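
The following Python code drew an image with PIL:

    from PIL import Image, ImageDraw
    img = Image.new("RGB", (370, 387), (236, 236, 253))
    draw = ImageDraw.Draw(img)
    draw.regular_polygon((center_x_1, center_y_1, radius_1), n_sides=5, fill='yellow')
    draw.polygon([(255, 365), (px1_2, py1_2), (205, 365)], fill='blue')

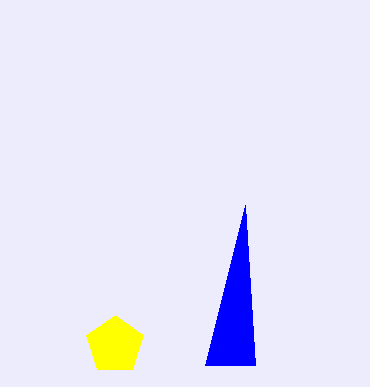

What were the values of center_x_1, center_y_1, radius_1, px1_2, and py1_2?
center_x_1 = 115; center_y_1 = 345; radius_1 = 30; px1_2 = 245; py1_2 = 205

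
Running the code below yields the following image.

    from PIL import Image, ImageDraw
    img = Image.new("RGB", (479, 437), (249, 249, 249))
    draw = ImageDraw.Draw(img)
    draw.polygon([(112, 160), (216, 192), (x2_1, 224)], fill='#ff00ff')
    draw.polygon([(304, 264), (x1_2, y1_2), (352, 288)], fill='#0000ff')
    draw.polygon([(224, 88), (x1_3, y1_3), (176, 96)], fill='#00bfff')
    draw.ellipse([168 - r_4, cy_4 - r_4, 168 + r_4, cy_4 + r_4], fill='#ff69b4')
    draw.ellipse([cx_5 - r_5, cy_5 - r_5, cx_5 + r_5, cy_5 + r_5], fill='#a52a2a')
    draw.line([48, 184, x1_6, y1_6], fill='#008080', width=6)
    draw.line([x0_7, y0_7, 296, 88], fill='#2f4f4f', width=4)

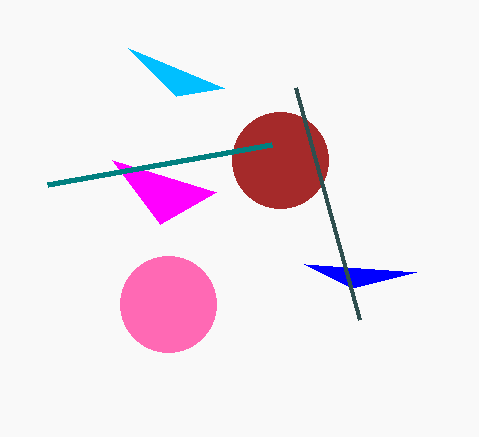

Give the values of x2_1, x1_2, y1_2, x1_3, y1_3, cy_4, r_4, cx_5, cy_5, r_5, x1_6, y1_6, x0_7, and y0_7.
x2_1 = 160, x1_2 = 416, y1_2 = 272, x1_3 = 128, y1_3 = 48, cy_4 = 304, r_4 = 48, cx_5 = 280, cy_5 = 160, r_5 = 48, x1_6 = 272, y1_6 = 144, x0_7 = 360, y0_7 = 320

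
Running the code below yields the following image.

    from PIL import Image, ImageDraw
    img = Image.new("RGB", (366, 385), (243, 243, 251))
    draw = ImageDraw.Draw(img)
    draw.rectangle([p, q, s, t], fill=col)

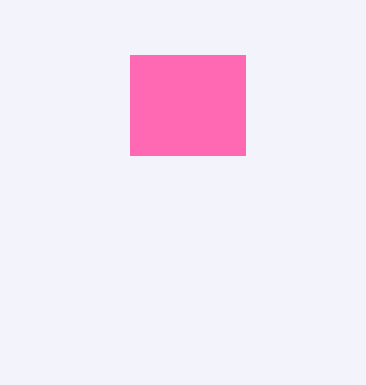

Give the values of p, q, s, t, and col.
p = 130, q = 55, s = 245, t = 155, col = 'hotpink'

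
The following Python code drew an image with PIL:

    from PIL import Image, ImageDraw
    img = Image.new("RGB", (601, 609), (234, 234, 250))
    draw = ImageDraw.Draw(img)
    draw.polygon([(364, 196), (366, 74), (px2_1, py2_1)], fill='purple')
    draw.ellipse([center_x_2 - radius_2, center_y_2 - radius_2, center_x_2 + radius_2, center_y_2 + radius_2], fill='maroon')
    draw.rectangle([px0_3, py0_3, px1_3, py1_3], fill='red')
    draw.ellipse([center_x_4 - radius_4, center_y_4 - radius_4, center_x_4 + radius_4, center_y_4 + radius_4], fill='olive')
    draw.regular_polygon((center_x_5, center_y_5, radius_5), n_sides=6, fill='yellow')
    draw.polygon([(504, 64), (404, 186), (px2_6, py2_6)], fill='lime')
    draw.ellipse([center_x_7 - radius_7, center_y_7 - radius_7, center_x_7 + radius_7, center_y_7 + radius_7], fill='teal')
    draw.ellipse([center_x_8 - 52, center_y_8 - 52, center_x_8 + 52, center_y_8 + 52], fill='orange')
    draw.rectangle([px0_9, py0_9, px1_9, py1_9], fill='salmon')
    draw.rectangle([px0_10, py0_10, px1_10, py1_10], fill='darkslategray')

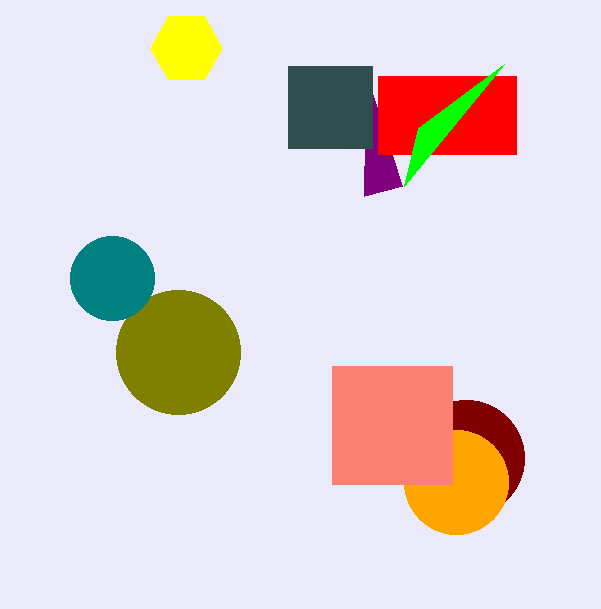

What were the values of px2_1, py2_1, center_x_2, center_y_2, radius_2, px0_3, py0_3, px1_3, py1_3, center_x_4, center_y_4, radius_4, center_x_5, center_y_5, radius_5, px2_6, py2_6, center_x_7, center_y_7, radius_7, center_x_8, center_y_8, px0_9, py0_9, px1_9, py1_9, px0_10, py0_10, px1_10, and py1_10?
px2_1 = 402; py2_1 = 186; center_x_2 = 466; center_y_2 = 458; radius_2 = 58; px0_3 = 378; py0_3 = 76; px1_3 = 516; py1_3 = 154; center_x_4 = 178; center_y_4 = 352; radius_4 = 62; center_x_5 = 186; center_y_5 = 48; radius_5 = 36; px2_6 = 418; py2_6 = 128; center_x_7 = 112; center_y_7 = 278; radius_7 = 42; center_x_8 = 456; center_y_8 = 482; px0_9 = 332; py0_9 = 366; px1_9 = 452; py1_9 = 484; px0_10 = 288; py0_10 = 66; px1_10 = 372; py1_10 = 148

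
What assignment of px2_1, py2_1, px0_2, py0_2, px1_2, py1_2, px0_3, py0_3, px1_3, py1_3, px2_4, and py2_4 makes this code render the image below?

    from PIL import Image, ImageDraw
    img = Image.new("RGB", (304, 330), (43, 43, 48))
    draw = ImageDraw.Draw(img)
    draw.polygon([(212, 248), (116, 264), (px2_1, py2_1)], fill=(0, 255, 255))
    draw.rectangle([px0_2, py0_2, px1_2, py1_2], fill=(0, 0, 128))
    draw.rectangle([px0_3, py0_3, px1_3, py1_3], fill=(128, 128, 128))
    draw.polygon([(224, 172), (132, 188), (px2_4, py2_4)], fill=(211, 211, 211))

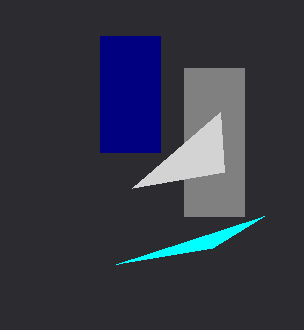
px2_1 = 264
py2_1 = 216
px0_2 = 100
py0_2 = 36
px1_2 = 160
py1_2 = 152
px0_3 = 184
py0_3 = 68
px1_3 = 244
py1_3 = 216
px2_4 = 220
py2_4 = 112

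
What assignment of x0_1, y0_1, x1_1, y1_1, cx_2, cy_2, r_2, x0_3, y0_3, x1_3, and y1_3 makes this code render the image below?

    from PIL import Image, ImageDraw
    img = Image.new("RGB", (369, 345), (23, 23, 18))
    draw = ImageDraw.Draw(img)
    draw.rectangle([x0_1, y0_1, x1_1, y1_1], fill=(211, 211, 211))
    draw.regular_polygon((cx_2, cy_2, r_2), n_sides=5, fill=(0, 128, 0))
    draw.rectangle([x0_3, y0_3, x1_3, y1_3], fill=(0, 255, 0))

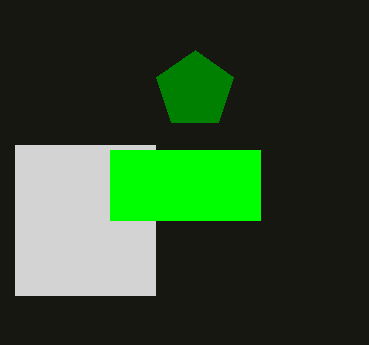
x0_1 = 15
y0_1 = 145
x1_1 = 155
y1_1 = 295
cx_2 = 195
cy_2 = 90
r_2 = 40
x0_3 = 110
y0_3 = 150
x1_3 = 260
y1_3 = 220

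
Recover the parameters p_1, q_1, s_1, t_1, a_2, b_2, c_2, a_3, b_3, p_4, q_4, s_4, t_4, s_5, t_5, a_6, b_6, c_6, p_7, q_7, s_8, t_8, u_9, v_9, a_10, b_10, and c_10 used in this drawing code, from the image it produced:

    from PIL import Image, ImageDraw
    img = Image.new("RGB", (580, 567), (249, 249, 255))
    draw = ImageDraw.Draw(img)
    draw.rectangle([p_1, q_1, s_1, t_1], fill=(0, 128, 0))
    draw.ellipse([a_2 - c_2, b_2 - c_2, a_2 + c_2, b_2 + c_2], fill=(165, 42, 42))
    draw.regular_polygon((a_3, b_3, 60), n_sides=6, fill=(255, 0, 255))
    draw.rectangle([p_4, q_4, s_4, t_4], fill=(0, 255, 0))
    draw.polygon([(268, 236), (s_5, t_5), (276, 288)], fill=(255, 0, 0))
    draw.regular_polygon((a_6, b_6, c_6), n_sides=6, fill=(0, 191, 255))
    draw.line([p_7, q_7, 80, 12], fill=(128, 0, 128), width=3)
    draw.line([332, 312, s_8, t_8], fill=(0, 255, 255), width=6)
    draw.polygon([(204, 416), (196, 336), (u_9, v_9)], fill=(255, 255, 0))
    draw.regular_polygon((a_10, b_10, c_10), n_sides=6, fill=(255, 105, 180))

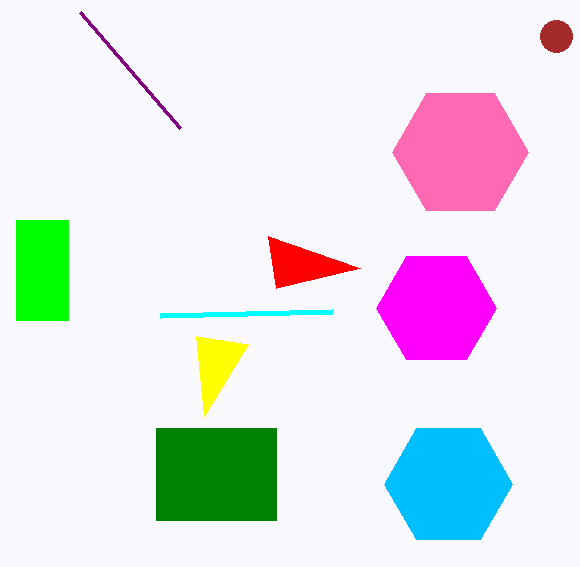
p_1 = 156
q_1 = 428
s_1 = 276
t_1 = 520
a_2 = 556
b_2 = 36
c_2 = 16
a_3 = 436
b_3 = 308
p_4 = 16
q_4 = 220
s_4 = 68
t_4 = 320
s_5 = 360
t_5 = 268
a_6 = 448
b_6 = 484
c_6 = 64
p_7 = 180
q_7 = 128
s_8 = 160
t_8 = 316
u_9 = 248
v_9 = 344
a_10 = 460
b_10 = 152
c_10 = 68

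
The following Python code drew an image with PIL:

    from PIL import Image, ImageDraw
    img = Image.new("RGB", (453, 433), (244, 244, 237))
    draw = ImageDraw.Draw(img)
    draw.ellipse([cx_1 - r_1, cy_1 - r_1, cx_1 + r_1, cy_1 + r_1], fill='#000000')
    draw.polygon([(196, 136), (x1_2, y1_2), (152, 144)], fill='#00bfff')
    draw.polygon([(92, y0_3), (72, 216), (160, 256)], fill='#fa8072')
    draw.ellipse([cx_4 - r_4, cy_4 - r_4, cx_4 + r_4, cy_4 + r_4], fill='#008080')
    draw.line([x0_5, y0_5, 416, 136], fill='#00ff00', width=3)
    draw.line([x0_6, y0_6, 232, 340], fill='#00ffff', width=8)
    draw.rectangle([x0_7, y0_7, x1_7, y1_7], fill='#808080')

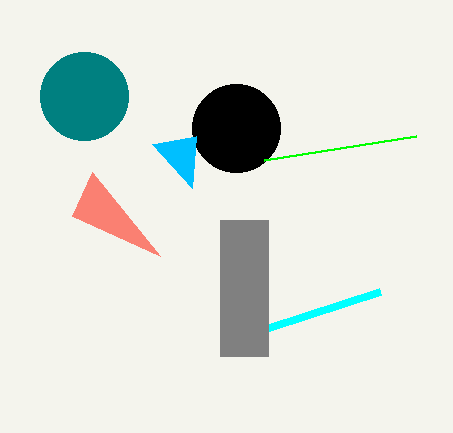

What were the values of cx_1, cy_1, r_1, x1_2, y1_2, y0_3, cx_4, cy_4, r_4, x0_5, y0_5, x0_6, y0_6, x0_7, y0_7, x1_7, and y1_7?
cx_1 = 236, cy_1 = 128, r_1 = 44, x1_2 = 192, y1_2 = 188, y0_3 = 172, cx_4 = 84, cy_4 = 96, r_4 = 44, x0_5 = 264, y0_5 = 160, x0_6 = 380, y0_6 = 292, x0_7 = 220, y0_7 = 220, x1_7 = 268, y1_7 = 356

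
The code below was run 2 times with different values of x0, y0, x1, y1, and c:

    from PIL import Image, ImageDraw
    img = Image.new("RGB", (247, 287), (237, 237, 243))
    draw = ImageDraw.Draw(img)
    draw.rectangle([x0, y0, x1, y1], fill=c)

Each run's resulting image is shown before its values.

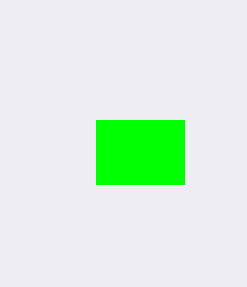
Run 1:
x0 = 96
y0 = 120
x1 = 184
y1 = 184
c = 'lime'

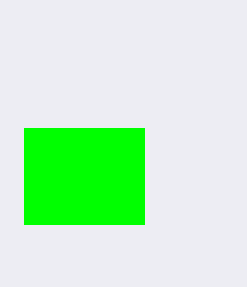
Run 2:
x0 = 24; y0 = 128; x1 = 144; y1 = 224; c = 'lime'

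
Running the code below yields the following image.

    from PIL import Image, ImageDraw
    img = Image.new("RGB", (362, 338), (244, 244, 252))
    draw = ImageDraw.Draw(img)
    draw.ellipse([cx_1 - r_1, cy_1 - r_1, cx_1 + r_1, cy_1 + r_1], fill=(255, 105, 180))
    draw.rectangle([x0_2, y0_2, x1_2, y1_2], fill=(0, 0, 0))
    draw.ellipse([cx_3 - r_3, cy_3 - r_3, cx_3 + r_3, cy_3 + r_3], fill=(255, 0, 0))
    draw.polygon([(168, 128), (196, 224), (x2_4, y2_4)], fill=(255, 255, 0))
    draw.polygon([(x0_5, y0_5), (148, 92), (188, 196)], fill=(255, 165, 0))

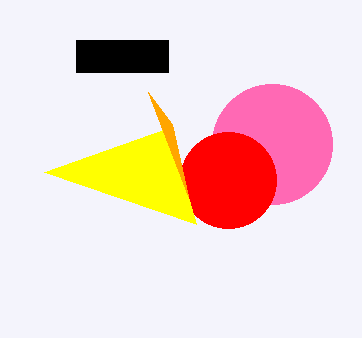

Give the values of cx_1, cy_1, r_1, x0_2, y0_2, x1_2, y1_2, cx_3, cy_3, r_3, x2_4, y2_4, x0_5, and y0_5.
cx_1 = 272; cy_1 = 144; r_1 = 60; x0_2 = 76; y0_2 = 40; x1_2 = 168; y1_2 = 72; cx_3 = 228; cy_3 = 180; r_3 = 48; x2_4 = 44; y2_4 = 172; x0_5 = 172; y0_5 = 124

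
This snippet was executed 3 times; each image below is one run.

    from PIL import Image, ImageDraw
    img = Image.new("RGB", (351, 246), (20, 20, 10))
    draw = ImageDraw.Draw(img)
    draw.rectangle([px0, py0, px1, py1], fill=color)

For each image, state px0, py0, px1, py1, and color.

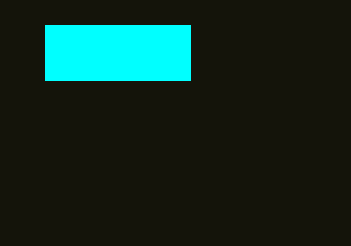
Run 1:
px0 = 45
py0 = 25
px1 = 190
py1 = 80
color = 'cyan'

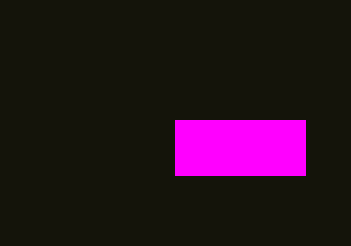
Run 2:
px0 = 175
py0 = 120
px1 = 305
py1 = 175
color = 'magenta'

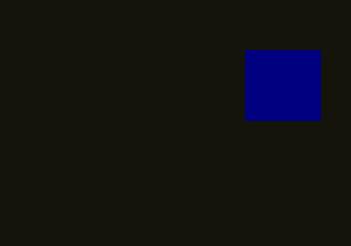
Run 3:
px0 = 245; py0 = 50; px1 = 320; py1 = 120; color = 'navy'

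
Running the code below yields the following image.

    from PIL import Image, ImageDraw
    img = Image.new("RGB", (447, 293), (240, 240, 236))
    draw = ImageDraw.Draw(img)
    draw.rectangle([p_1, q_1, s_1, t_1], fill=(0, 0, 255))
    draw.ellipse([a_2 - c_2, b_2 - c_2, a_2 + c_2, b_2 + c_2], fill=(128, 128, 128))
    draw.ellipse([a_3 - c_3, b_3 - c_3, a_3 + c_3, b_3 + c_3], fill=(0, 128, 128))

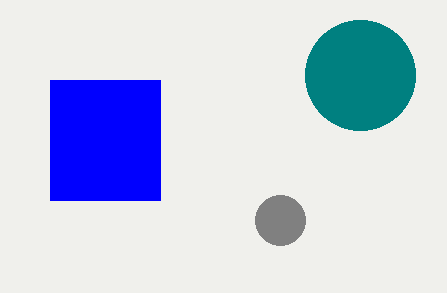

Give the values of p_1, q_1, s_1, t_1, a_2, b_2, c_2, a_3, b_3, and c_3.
p_1 = 50; q_1 = 80; s_1 = 160; t_1 = 200; a_2 = 280; b_2 = 220; c_2 = 25; a_3 = 360; b_3 = 75; c_3 = 55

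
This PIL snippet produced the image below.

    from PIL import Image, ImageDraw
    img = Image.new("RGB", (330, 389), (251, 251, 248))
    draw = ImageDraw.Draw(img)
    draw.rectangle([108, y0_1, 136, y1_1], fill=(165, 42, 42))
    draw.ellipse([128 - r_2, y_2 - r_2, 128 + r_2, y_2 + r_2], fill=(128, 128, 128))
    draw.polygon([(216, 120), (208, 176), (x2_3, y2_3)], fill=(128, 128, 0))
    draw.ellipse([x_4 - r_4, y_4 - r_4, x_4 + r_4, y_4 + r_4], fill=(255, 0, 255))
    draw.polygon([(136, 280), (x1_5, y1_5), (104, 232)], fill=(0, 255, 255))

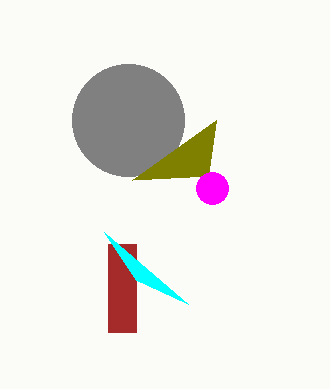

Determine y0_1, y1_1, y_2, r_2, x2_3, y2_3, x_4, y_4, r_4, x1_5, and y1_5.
y0_1 = 244
y1_1 = 332
y_2 = 120
r_2 = 56
x2_3 = 132
y2_3 = 180
x_4 = 212
y_4 = 188
r_4 = 16
x1_5 = 188
y1_5 = 304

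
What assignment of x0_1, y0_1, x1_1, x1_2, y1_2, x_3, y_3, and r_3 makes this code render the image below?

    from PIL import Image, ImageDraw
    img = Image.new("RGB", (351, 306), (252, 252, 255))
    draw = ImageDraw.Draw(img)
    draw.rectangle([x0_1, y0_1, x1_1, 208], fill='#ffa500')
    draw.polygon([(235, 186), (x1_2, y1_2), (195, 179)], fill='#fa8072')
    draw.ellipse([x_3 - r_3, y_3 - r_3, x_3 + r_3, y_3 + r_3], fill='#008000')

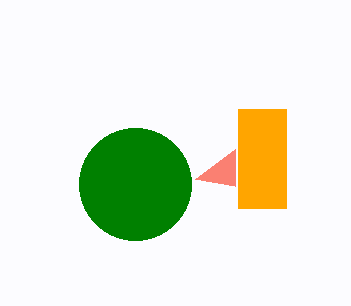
x0_1 = 238, y0_1 = 109, x1_1 = 286, x1_2 = 235, y1_2 = 149, x_3 = 135, y_3 = 184, r_3 = 56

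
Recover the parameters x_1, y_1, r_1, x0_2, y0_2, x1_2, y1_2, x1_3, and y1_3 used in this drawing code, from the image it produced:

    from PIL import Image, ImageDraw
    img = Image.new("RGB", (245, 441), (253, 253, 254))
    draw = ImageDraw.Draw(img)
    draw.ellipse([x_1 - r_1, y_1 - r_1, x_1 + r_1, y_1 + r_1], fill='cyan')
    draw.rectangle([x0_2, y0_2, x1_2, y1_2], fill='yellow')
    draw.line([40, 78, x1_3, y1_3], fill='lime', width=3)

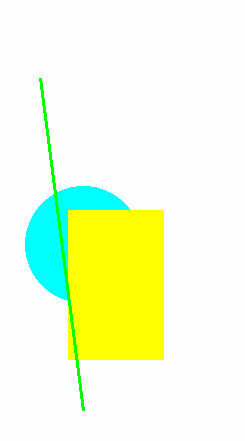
x_1 = 83; y_1 = 244; r_1 = 58; x0_2 = 68; y0_2 = 210; x1_2 = 163; y1_2 = 359; x1_3 = 83; y1_3 = 410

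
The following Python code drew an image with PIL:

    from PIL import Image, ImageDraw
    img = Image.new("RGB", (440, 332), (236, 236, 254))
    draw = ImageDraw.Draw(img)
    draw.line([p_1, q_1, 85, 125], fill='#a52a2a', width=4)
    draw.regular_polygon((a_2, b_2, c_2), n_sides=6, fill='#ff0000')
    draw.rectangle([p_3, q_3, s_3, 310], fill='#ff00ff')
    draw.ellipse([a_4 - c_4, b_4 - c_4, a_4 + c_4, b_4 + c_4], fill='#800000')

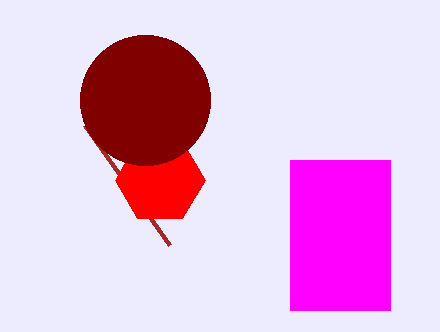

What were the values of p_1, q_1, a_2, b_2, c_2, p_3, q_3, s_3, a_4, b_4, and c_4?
p_1 = 170, q_1 = 245, a_2 = 160, b_2 = 180, c_2 = 45, p_3 = 290, q_3 = 160, s_3 = 390, a_4 = 145, b_4 = 100, c_4 = 65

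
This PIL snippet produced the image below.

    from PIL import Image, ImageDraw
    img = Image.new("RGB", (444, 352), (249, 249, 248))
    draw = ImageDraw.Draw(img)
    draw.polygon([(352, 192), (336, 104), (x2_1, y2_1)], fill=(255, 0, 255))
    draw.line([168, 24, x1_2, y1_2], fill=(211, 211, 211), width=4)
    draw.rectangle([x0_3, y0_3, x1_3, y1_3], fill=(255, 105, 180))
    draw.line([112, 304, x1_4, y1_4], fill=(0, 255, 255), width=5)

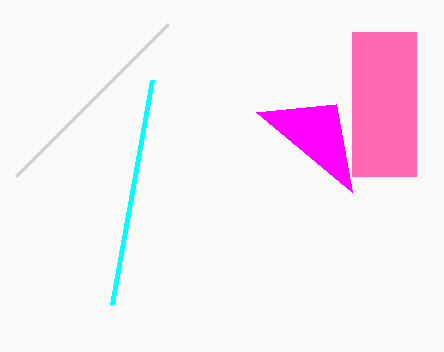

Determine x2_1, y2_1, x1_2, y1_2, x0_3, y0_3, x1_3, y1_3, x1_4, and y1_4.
x2_1 = 256
y2_1 = 112
x1_2 = 16
y1_2 = 176
x0_3 = 352
y0_3 = 32
x1_3 = 416
y1_3 = 176
x1_4 = 152
y1_4 = 80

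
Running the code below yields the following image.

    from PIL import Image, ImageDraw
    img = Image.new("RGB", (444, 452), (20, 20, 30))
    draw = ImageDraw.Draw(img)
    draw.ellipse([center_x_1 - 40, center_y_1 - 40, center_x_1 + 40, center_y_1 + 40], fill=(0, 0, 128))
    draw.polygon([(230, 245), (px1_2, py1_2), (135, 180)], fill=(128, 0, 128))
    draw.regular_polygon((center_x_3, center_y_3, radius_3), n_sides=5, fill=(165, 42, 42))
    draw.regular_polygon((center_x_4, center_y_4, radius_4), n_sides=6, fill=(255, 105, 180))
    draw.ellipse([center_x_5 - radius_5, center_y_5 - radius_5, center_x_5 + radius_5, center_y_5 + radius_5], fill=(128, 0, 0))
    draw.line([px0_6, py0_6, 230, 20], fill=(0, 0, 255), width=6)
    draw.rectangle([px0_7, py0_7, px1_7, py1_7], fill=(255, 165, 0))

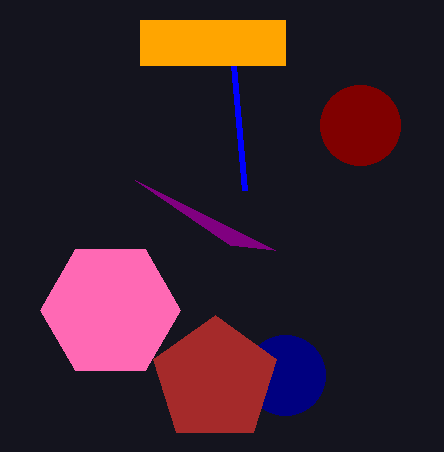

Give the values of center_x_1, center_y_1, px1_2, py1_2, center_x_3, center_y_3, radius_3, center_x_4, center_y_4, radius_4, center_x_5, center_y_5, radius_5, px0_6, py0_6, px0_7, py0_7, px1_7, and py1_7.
center_x_1 = 285, center_y_1 = 375, px1_2 = 275, py1_2 = 250, center_x_3 = 215, center_y_3 = 380, radius_3 = 65, center_x_4 = 110, center_y_4 = 310, radius_4 = 70, center_x_5 = 360, center_y_5 = 125, radius_5 = 40, px0_6 = 245, py0_6 = 190, px0_7 = 140, py0_7 = 20, px1_7 = 285, py1_7 = 65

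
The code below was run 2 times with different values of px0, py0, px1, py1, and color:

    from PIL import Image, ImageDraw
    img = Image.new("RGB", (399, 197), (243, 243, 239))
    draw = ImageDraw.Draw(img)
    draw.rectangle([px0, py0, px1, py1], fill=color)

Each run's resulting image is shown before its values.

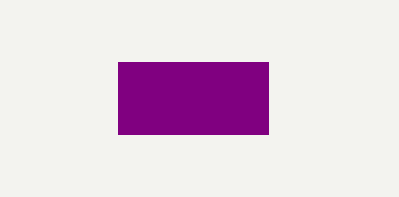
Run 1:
px0 = 118, py0 = 62, px1 = 268, py1 = 134, color = 'purple'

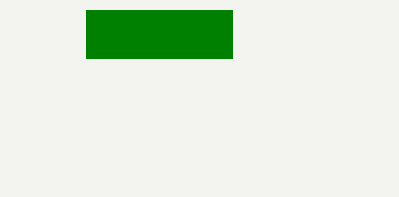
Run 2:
px0 = 86; py0 = 10; px1 = 232; py1 = 58; color = 'green'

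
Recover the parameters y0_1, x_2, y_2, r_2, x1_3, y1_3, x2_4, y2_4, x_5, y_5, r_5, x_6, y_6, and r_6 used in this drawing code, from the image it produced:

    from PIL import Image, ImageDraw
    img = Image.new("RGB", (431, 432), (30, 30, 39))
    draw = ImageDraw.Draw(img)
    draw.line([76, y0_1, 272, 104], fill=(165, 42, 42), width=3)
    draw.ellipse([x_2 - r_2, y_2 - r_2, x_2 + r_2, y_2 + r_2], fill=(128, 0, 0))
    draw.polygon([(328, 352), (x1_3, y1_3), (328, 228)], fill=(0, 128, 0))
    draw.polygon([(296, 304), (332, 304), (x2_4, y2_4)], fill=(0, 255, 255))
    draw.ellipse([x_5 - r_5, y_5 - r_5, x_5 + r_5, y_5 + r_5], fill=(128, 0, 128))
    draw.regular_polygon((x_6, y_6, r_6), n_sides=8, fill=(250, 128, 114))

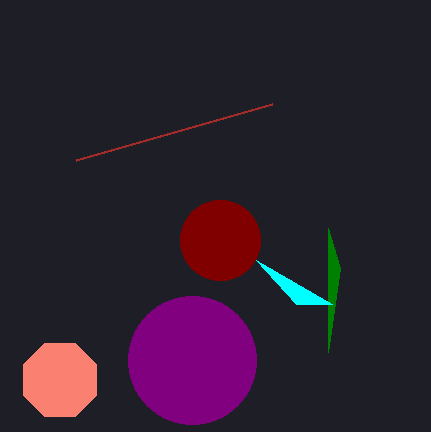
y0_1 = 160
x_2 = 220
y_2 = 240
r_2 = 40
x1_3 = 340
y1_3 = 268
x2_4 = 256
y2_4 = 260
x_5 = 192
y_5 = 360
r_5 = 64
x_6 = 60
y_6 = 380
r_6 = 40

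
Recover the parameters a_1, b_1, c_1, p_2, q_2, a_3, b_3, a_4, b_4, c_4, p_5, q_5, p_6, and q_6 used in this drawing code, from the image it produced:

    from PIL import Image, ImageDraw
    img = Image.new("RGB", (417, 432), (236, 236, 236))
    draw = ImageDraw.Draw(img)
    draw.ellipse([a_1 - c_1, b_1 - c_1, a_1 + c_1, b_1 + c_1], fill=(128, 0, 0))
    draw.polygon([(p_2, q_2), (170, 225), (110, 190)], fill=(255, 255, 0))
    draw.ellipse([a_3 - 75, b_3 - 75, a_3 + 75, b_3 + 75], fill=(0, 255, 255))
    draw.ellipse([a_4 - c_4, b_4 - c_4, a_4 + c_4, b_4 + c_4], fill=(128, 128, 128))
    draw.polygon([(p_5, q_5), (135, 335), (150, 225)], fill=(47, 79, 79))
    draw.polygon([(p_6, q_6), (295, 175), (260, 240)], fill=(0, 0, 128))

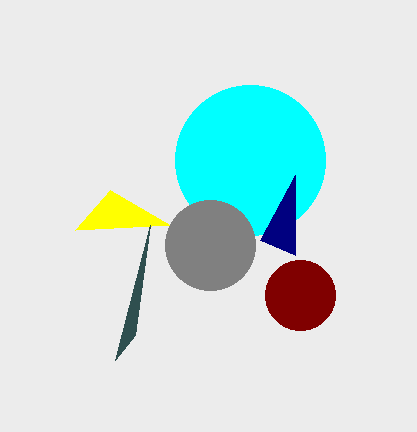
a_1 = 300; b_1 = 295; c_1 = 35; p_2 = 75; q_2 = 230; a_3 = 250; b_3 = 160; a_4 = 210; b_4 = 245; c_4 = 45; p_5 = 115; q_5 = 360; p_6 = 295; q_6 = 255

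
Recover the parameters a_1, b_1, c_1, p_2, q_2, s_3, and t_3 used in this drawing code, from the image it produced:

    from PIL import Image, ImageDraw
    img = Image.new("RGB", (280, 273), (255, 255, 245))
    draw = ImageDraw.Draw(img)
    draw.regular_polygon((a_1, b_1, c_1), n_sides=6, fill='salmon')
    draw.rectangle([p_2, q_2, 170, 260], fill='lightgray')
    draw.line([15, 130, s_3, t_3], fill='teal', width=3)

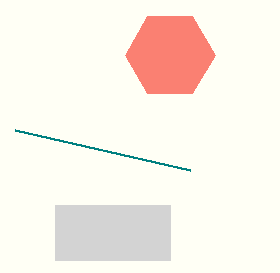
a_1 = 170; b_1 = 55; c_1 = 45; p_2 = 55; q_2 = 205; s_3 = 190; t_3 = 170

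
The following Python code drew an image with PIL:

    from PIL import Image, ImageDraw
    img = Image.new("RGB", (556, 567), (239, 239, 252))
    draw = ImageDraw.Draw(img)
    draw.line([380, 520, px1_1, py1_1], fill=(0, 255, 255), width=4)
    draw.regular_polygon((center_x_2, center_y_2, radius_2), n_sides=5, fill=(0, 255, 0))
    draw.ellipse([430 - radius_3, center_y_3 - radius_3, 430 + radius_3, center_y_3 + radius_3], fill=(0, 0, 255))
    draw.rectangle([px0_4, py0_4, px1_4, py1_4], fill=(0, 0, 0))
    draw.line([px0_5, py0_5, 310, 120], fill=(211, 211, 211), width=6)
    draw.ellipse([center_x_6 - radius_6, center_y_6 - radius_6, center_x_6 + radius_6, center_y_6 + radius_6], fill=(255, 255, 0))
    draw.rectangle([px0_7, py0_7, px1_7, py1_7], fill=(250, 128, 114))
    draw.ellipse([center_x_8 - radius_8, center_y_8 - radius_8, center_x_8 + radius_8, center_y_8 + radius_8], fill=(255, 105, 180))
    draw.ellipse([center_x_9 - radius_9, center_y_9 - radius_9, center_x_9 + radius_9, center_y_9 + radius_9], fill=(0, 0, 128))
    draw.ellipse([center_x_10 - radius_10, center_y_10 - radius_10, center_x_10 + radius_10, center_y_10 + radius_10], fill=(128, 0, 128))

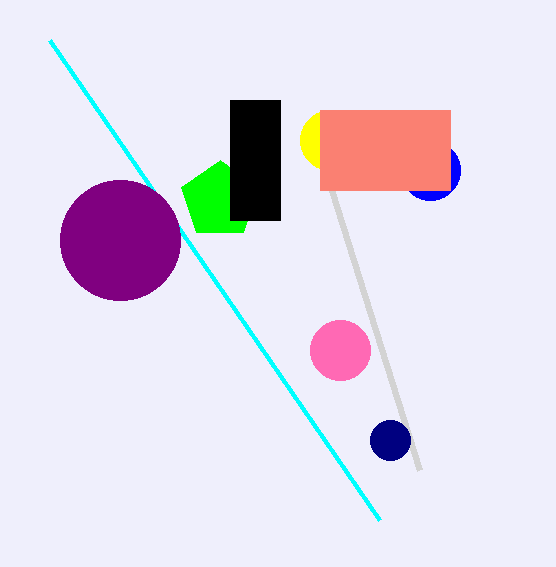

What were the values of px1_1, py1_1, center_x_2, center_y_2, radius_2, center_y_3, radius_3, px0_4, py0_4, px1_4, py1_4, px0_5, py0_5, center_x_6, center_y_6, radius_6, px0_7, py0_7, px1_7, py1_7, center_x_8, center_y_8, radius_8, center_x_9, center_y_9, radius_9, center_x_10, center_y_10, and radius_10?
px1_1 = 50; py1_1 = 40; center_x_2 = 220; center_y_2 = 200; radius_2 = 40; center_y_3 = 170; radius_3 = 30; px0_4 = 230; py0_4 = 100; px1_4 = 280; py1_4 = 220; px0_5 = 420; py0_5 = 470; center_x_6 = 330; center_y_6 = 140; radius_6 = 30; px0_7 = 320; py0_7 = 110; px1_7 = 450; py1_7 = 190; center_x_8 = 340; center_y_8 = 350; radius_8 = 30; center_x_9 = 390; center_y_9 = 440; radius_9 = 20; center_x_10 = 120; center_y_10 = 240; radius_10 = 60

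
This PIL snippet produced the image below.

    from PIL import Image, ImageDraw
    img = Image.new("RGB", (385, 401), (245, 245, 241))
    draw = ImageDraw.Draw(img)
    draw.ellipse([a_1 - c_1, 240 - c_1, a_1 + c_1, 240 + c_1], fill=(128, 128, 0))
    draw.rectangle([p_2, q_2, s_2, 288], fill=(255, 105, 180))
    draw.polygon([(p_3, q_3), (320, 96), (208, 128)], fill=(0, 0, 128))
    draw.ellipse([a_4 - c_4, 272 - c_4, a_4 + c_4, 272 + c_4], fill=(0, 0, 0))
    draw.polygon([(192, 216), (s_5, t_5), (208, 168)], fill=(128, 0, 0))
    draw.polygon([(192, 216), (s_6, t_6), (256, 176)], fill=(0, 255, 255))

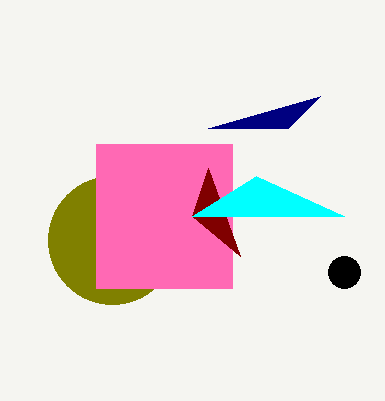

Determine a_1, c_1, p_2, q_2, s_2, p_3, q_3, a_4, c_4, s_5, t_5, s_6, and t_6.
a_1 = 112, c_1 = 64, p_2 = 96, q_2 = 144, s_2 = 232, p_3 = 288, q_3 = 128, a_4 = 344, c_4 = 16, s_5 = 240, t_5 = 256, s_6 = 344, t_6 = 216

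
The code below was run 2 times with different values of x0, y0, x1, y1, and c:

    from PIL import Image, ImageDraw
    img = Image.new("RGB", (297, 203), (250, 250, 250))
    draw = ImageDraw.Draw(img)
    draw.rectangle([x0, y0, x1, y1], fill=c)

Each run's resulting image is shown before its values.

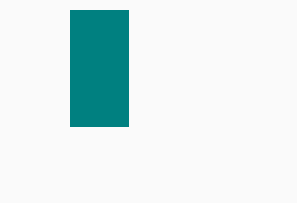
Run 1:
x0 = 70
y0 = 10
x1 = 128
y1 = 126
c = 'teal'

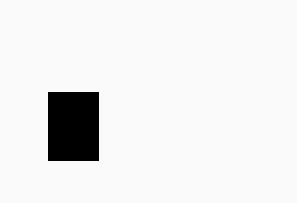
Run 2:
x0 = 48; y0 = 92; x1 = 98; y1 = 160; c = 'black'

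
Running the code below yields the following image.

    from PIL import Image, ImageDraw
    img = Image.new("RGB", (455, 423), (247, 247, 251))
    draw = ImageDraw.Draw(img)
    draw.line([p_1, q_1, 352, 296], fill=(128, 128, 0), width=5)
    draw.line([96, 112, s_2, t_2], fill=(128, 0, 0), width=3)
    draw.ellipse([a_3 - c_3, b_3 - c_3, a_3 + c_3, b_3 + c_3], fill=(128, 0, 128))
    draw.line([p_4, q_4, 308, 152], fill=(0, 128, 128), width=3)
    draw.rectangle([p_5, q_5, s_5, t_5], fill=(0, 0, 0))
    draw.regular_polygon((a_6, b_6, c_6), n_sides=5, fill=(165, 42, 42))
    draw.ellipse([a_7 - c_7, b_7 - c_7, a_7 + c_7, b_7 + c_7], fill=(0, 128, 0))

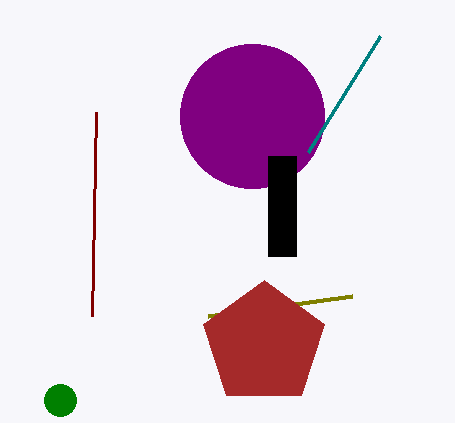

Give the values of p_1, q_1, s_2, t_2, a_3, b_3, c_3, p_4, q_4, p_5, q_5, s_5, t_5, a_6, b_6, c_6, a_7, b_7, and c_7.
p_1 = 208
q_1 = 316
s_2 = 92
t_2 = 316
a_3 = 252
b_3 = 116
c_3 = 72
p_4 = 380
q_4 = 36
p_5 = 268
q_5 = 156
s_5 = 296
t_5 = 256
a_6 = 264
b_6 = 344
c_6 = 64
a_7 = 60
b_7 = 400
c_7 = 16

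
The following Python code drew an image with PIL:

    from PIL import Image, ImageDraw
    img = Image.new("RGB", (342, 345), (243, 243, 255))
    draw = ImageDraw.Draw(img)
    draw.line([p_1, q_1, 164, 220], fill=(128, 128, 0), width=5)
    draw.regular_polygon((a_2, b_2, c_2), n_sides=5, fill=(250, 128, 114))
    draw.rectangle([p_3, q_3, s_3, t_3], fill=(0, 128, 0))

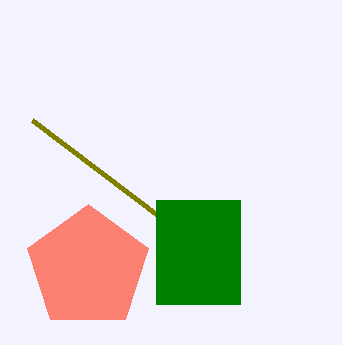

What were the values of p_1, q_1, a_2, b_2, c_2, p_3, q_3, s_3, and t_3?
p_1 = 32, q_1 = 120, a_2 = 88, b_2 = 268, c_2 = 64, p_3 = 156, q_3 = 200, s_3 = 240, t_3 = 304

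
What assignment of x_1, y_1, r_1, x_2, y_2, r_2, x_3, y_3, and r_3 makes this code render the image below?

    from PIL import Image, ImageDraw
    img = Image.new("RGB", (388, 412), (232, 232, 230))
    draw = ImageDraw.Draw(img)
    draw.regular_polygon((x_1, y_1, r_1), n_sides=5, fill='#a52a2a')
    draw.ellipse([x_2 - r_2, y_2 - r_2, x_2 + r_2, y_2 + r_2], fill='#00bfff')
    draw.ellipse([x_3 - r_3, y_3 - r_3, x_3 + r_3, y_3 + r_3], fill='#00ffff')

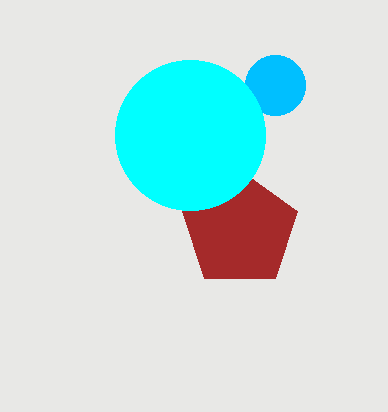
x_1 = 240; y_1 = 230; r_1 = 60; x_2 = 275; y_2 = 85; r_2 = 30; x_3 = 190; y_3 = 135; r_3 = 75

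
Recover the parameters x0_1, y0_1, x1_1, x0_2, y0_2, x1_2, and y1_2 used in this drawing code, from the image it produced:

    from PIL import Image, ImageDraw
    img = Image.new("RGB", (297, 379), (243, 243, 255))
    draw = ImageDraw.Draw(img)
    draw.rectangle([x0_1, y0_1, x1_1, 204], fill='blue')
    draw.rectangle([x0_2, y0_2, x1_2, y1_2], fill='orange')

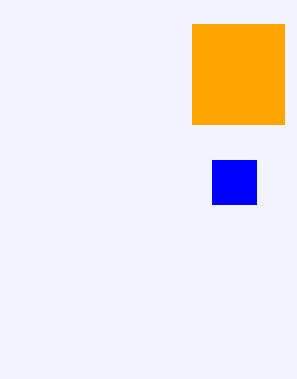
x0_1 = 212, y0_1 = 160, x1_1 = 256, x0_2 = 192, y0_2 = 24, x1_2 = 284, y1_2 = 124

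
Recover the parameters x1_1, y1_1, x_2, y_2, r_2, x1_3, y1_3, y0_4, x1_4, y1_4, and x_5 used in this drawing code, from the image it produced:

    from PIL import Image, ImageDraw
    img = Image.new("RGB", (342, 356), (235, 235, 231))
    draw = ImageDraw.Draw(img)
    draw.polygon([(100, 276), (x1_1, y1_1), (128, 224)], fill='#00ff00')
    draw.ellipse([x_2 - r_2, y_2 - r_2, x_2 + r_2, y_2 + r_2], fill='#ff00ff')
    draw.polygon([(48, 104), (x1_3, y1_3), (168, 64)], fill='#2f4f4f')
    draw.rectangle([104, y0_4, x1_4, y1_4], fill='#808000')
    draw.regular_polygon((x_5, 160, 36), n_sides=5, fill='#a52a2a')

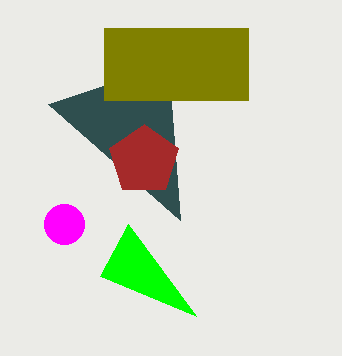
x1_1 = 196, y1_1 = 316, x_2 = 64, y_2 = 224, r_2 = 20, x1_3 = 180, y1_3 = 220, y0_4 = 28, x1_4 = 248, y1_4 = 100, x_5 = 144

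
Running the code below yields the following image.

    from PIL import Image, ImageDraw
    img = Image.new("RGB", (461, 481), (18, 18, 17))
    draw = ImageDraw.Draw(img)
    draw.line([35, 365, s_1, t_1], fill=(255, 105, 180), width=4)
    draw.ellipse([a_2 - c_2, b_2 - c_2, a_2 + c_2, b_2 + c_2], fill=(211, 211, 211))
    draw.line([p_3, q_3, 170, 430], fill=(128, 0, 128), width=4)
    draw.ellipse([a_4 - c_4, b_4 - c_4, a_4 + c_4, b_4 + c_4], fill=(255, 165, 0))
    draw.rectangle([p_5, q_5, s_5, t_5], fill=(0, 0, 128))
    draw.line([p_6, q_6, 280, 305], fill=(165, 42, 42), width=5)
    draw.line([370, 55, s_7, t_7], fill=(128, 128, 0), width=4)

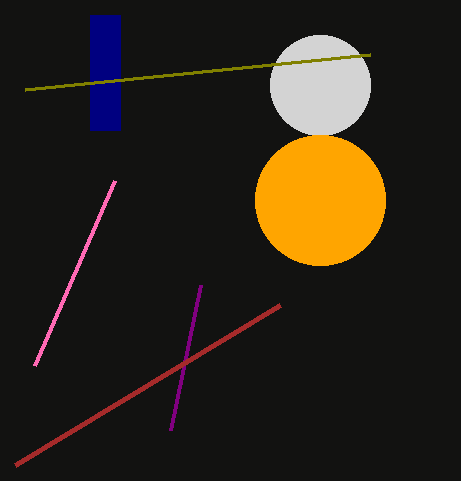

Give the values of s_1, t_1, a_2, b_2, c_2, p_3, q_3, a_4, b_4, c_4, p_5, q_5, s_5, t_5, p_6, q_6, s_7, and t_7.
s_1 = 115; t_1 = 180; a_2 = 320; b_2 = 85; c_2 = 50; p_3 = 200; q_3 = 285; a_4 = 320; b_4 = 200; c_4 = 65; p_5 = 90; q_5 = 15; s_5 = 120; t_5 = 130; p_6 = 15; q_6 = 465; s_7 = 25; t_7 = 90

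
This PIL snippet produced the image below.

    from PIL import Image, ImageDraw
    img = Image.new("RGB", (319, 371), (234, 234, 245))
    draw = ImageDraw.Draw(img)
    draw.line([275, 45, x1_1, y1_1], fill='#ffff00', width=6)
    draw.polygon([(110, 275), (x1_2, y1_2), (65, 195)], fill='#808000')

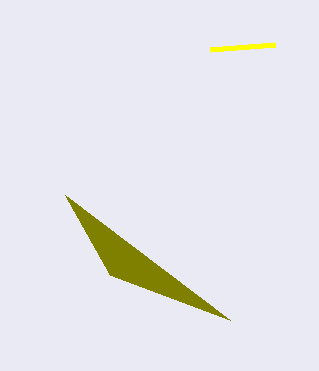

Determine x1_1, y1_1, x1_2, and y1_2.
x1_1 = 210, y1_1 = 50, x1_2 = 230, y1_2 = 320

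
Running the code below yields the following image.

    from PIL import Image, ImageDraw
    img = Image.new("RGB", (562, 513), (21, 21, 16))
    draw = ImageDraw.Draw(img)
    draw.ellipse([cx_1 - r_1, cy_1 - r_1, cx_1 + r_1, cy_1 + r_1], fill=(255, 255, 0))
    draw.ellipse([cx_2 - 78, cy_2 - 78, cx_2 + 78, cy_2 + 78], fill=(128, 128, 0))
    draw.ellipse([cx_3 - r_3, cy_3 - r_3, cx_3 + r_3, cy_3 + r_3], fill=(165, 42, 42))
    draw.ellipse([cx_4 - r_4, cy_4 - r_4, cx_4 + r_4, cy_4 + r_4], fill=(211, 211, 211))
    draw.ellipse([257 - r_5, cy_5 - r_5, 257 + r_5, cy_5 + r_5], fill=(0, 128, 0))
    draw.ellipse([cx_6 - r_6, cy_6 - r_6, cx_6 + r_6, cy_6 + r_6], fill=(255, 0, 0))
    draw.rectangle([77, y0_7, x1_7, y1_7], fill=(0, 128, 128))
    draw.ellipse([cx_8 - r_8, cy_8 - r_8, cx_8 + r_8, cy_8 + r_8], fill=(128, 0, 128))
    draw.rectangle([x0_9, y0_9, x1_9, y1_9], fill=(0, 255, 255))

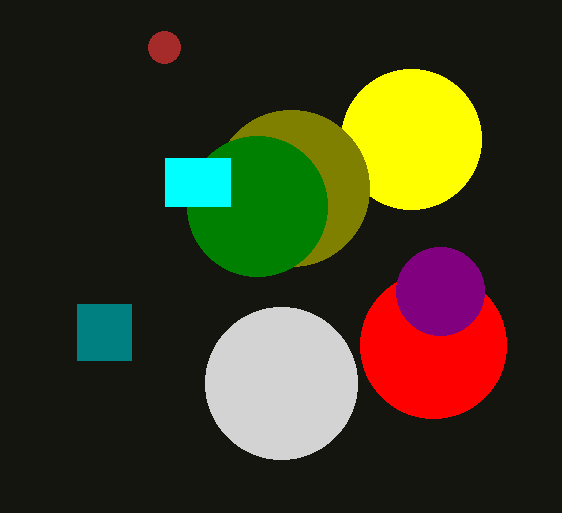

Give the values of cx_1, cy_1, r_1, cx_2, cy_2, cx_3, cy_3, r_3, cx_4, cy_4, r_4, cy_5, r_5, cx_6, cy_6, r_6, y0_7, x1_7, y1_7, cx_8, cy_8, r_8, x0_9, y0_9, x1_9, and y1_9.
cx_1 = 411; cy_1 = 139; r_1 = 70; cx_2 = 291; cy_2 = 188; cx_3 = 164; cy_3 = 47; r_3 = 16; cx_4 = 281; cy_4 = 383; r_4 = 76; cy_5 = 206; r_5 = 70; cx_6 = 433; cy_6 = 345; r_6 = 73; y0_7 = 304; x1_7 = 131; y1_7 = 360; cx_8 = 440; cy_8 = 291; r_8 = 44; x0_9 = 165; y0_9 = 158; x1_9 = 230; y1_9 = 206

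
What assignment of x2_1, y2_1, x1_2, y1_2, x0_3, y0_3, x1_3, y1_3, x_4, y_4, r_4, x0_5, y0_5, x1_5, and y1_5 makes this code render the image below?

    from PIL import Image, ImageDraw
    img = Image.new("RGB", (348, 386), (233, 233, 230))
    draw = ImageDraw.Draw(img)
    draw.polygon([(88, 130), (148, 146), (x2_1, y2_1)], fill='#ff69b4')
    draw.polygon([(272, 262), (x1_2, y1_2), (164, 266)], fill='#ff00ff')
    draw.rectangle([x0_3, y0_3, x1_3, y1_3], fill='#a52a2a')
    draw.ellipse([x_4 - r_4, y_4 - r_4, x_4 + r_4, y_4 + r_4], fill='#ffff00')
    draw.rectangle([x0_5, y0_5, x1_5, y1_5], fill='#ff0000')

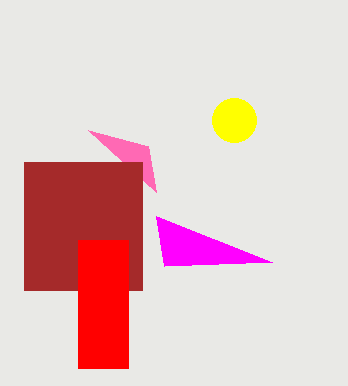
x2_1 = 156, y2_1 = 192, x1_2 = 156, y1_2 = 216, x0_3 = 24, y0_3 = 162, x1_3 = 142, y1_3 = 290, x_4 = 234, y_4 = 120, r_4 = 22, x0_5 = 78, y0_5 = 240, x1_5 = 128, y1_5 = 368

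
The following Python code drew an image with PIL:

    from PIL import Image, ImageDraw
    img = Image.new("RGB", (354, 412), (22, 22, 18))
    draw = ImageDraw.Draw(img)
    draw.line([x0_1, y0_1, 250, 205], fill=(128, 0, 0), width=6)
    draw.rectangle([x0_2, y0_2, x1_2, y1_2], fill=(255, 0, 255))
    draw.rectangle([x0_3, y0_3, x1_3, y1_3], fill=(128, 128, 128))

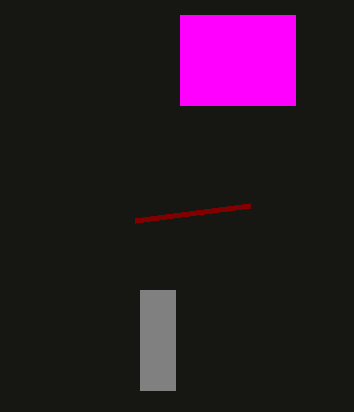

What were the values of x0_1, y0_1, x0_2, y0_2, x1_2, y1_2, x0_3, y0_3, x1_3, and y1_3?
x0_1 = 135; y0_1 = 220; x0_2 = 180; y0_2 = 15; x1_2 = 295; y1_2 = 105; x0_3 = 140; y0_3 = 290; x1_3 = 175; y1_3 = 390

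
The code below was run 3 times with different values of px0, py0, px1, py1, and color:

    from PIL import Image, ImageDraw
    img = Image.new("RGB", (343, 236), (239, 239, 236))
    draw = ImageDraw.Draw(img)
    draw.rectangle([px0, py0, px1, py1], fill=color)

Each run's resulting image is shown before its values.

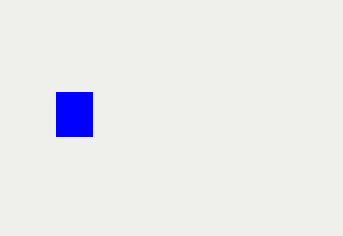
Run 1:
px0 = 56
py0 = 92
px1 = 92
py1 = 136
color = 'blue'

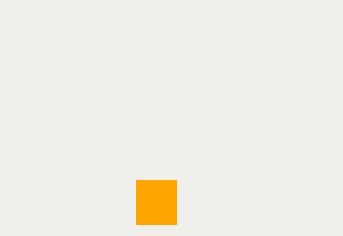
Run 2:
px0 = 136
py0 = 180
px1 = 176
py1 = 224
color = 'orange'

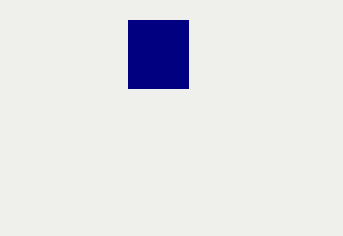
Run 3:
px0 = 128
py0 = 20
px1 = 188
py1 = 88
color = 'navy'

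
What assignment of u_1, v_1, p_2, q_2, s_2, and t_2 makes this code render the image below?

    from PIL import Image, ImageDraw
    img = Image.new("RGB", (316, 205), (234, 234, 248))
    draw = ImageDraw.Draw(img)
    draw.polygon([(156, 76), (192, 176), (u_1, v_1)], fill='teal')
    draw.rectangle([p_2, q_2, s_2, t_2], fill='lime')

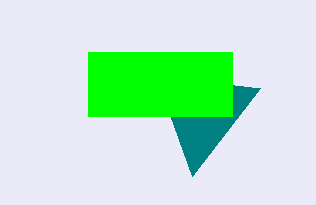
u_1 = 260, v_1 = 88, p_2 = 88, q_2 = 52, s_2 = 232, t_2 = 116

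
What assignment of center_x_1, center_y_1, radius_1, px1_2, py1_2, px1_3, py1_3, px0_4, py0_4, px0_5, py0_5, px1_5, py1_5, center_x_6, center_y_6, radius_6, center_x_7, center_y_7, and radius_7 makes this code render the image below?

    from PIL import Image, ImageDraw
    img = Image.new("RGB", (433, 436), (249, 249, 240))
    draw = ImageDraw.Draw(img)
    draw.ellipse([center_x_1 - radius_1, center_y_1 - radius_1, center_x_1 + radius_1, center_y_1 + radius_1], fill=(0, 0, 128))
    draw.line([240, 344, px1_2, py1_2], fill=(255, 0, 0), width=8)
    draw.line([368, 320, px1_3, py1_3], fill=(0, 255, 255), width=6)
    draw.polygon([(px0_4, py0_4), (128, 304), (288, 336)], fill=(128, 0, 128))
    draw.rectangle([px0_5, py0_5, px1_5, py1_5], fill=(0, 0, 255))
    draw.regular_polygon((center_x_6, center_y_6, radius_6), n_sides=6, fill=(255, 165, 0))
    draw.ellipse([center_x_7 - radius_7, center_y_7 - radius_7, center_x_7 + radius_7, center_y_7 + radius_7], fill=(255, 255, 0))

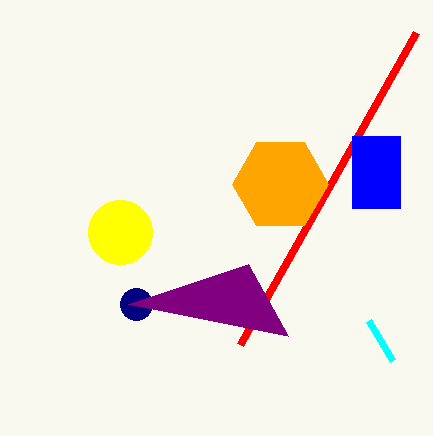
center_x_1 = 136
center_y_1 = 304
radius_1 = 16
px1_2 = 416
py1_2 = 32
px1_3 = 392
py1_3 = 360
px0_4 = 248
py0_4 = 264
px0_5 = 352
py0_5 = 136
px1_5 = 400
py1_5 = 208
center_x_6 = 280
center_y_6 = 184
radius_6 = 48
center_x_7 = 120
center_y_7 = 232
radius_7 = 32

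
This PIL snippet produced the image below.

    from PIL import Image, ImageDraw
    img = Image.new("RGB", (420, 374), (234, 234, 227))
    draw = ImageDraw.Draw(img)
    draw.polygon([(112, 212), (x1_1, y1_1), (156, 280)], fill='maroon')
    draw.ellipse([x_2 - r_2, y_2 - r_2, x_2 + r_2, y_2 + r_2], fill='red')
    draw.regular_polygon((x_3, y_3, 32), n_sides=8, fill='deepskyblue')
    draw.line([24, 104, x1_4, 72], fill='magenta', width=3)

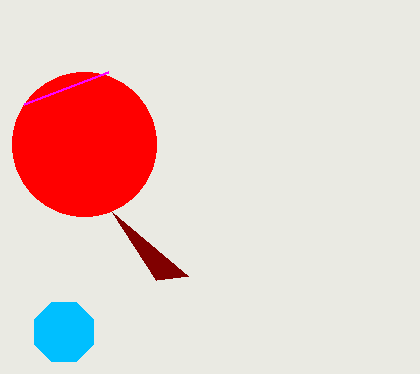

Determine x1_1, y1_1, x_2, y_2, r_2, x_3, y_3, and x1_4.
x1_1 = 188, y1_1 = 276, x_2 = 84, y_2 = 144, r_2 = 72, x_3 = 64, y_3 = 332, x1_4 = 108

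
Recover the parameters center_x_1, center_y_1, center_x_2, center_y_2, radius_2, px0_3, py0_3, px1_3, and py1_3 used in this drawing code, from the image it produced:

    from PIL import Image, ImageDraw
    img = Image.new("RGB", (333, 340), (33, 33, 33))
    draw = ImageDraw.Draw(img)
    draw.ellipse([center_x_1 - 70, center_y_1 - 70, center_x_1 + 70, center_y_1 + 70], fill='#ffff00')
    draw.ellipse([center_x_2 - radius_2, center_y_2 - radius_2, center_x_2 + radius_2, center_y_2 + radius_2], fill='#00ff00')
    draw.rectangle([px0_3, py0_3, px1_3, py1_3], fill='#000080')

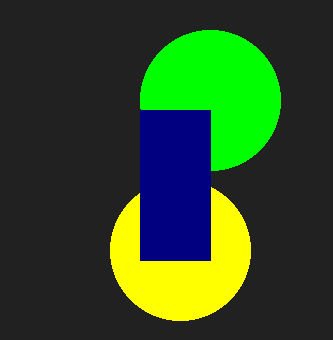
center_x_1 = 180, center_y_1 = 250, center_x_2 = 210, center_y_2 = 100, radius_2 = 70, px0_3 = 140, py0_3 = 110, px1_3 = 210, py1_3 = 260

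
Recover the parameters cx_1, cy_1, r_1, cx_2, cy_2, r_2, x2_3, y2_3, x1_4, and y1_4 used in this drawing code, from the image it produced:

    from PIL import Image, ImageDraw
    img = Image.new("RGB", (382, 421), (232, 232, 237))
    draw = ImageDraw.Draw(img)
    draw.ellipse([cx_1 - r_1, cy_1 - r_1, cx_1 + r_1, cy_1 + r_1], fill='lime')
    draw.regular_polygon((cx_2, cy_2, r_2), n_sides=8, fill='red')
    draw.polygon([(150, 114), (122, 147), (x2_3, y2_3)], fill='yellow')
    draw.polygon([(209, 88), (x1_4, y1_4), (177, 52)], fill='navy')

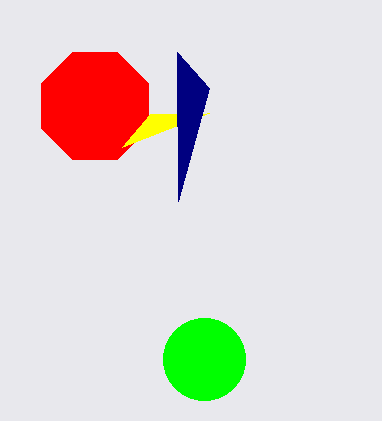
cx_1 = 204
cy_1 = 359
r_1 = 41
cx_2 = 95
cy_2 = 106
r_2 = 58
x2_3 = 209
y2_3 = 113
x1_4 = 178
y1_4 = 201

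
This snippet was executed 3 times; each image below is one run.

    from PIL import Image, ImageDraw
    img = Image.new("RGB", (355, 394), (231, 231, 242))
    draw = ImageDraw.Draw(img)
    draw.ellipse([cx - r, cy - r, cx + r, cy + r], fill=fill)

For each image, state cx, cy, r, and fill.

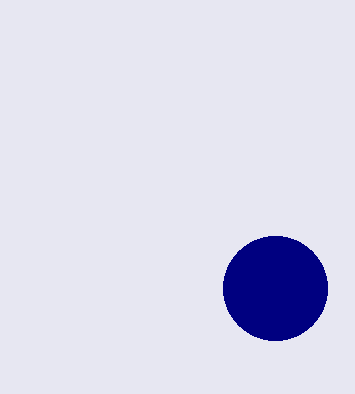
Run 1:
cx = 275, cy = 288, r = 52, fill = 'navy'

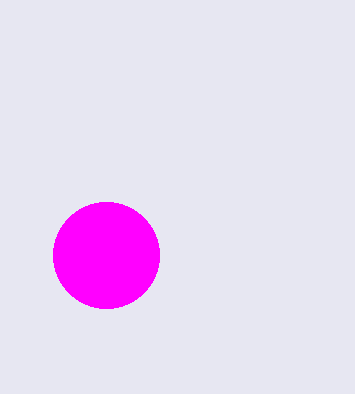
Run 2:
cx = 106; cy = 255; r = 53; fill = 'magenta'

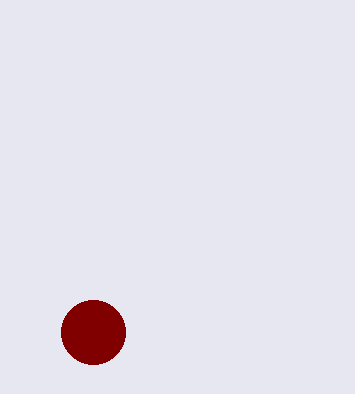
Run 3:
cx = 93
cy = 332
r = 32
fill = 'maroon'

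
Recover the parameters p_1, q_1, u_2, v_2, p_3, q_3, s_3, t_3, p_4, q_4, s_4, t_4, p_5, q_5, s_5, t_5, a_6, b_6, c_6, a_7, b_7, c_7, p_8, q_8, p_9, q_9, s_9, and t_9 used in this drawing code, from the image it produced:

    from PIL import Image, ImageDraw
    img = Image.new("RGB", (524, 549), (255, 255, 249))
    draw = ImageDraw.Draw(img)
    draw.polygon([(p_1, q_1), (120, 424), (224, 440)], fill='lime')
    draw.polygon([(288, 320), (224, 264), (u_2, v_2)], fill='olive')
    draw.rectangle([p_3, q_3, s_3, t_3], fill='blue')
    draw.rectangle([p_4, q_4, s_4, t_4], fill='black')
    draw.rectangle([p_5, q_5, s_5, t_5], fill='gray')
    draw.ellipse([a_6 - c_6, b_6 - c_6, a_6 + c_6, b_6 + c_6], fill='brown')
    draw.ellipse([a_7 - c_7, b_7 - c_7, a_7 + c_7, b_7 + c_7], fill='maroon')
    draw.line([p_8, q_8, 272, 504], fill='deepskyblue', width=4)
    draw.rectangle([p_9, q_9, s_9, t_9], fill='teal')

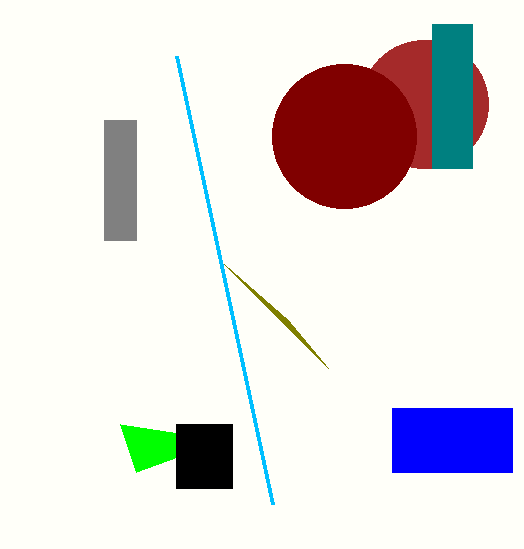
p_1 = 136, q_1 = 472, u_2 = 328, v_2 = 368, p_3 = 392, q_3 = 408, s_3 = 512, t_3 = 472, p_4 = 176, q_4 = 424, s_4 = 232, t_4 = 488, p_5 = 104, q_5 = 120, s_5 = 136, t_5 = 240, a_6 = 424, b_6 = 104, c_6 = 64, a_7 = 344, b_7 = 136, c_7 = 72, p_8 = 176, q_8 = 56, p_9 = 432, q_9 = 24, s_9 = 472, t_9 = 168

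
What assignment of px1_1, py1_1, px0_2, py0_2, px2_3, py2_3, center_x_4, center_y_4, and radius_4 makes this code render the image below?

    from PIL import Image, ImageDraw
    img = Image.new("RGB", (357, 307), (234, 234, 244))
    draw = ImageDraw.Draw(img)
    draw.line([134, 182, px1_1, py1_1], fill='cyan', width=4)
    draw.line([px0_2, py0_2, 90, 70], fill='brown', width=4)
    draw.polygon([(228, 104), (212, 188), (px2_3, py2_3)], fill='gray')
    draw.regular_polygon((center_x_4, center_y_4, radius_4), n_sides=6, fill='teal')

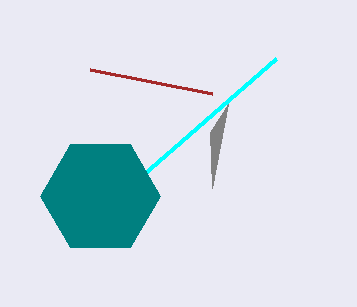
px1_1 = 276
py1_1 = 58
px0_2 = 212
py0_2 = 94
px2_3 = 210
py2_3 = 132
center_x_4 = 100
center_y_4 = 196
radius_4 = 60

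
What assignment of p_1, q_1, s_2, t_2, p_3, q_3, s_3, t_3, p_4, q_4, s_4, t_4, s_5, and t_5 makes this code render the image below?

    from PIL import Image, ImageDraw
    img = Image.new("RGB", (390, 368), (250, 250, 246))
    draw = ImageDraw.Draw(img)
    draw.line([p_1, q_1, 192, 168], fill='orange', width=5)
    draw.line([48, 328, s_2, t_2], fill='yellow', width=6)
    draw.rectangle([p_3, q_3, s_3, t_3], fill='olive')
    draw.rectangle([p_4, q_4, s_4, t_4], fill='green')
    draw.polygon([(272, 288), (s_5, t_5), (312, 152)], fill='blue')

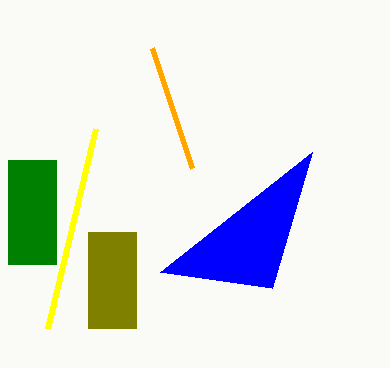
p_1 = 152
q_1 = 48
s_2 = 96
t_2 = 128
p_3 = 88
q_3 = 232
s_3 = 136
t_3 = 328
p_4 = 8
q_4 = 160
s_4 = 56
t_4 = 264
s_5 = 160
t_5 = 272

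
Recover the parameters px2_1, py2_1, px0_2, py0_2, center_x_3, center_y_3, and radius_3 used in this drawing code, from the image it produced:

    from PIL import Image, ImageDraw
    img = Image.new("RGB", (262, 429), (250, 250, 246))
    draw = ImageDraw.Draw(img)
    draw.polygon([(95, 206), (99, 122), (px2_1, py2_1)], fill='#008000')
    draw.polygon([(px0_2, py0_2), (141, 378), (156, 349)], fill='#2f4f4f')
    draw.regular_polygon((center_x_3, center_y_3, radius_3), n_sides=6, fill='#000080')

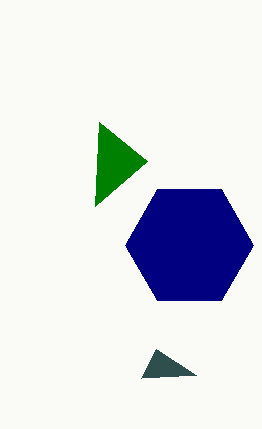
px2_1 = 147, py2_1 = 161, px0_2 = 196, py0_2 = 375, center_x_3 = 189, center_y_3 = 245, radius_3 = 64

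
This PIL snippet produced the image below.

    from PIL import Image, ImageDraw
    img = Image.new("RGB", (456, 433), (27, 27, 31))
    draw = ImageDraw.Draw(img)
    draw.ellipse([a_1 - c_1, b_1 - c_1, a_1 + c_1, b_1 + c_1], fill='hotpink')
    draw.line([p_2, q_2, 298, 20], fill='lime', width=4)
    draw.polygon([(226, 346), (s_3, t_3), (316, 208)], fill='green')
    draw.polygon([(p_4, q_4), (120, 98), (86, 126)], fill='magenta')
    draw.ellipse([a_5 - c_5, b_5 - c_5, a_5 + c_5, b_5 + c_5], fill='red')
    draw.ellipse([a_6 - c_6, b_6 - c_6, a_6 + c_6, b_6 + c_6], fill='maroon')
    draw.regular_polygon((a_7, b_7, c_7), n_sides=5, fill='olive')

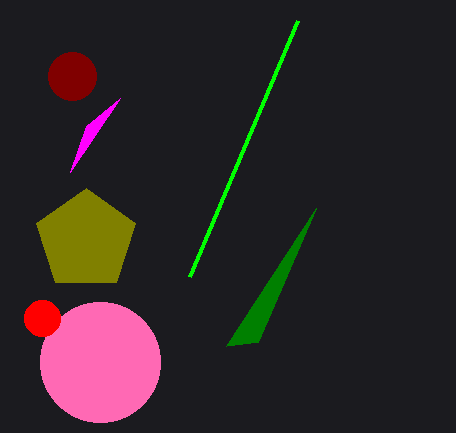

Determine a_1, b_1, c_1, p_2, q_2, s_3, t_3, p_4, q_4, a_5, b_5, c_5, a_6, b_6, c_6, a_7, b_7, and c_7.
a_1 = 100; b_1 = 362; c_1 = 60; p_2 = 190; q_2 = 276; s_3 = 258; t_3 = 342; p_4 = 70; q_4 = 172; a_5 = 42; b_5 = 318; c_5 = 18; a_6 = 72; b_6 = 76; c_6 = 24; a_7 = 86; b_7 = 240; c_7 = 52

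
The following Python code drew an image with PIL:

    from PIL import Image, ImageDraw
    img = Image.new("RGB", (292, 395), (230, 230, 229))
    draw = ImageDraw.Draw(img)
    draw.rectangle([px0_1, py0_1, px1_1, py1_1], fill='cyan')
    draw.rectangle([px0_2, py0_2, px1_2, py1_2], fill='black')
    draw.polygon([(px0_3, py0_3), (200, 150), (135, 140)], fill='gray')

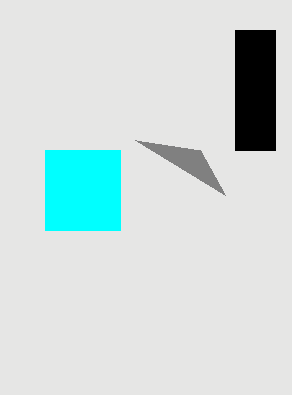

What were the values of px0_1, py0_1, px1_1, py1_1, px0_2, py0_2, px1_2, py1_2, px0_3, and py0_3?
px0_1 = 45
py0_1 = 150
px1_1 = 120
py1_1 = 230
px0_2 = 235
py0_2 = 30
px1_2 = 275
py1_2 = 150
px0_3 = 225
py0_3 = 195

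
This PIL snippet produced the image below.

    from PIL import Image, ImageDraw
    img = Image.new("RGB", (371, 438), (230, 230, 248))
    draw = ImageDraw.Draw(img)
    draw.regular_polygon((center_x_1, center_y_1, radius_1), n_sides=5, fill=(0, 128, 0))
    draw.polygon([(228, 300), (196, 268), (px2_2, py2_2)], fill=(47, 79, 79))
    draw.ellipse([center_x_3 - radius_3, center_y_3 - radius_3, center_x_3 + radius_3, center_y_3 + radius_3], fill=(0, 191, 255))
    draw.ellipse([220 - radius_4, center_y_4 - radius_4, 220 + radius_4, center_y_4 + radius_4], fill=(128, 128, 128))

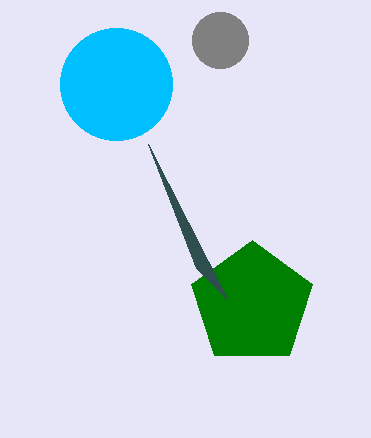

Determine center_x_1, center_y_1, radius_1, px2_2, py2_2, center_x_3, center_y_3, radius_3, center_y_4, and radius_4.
center_x_1 = 252; center_y_1 = 304; radius_1 = 64; px2_2 = 148; py2_2 = 144; center_x_3 = 116; center_y_3 = 84; radius_3 = 56; center_y_4 = 40; radius_4 = 28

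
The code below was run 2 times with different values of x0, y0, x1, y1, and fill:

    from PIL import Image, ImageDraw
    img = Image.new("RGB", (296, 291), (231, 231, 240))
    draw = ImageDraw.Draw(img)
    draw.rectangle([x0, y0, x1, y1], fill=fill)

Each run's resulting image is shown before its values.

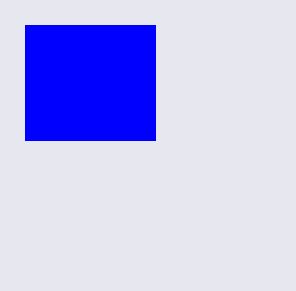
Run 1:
x0 = 25, y0 = 25, x1 = 155, y1 = 140, fill = 'blue'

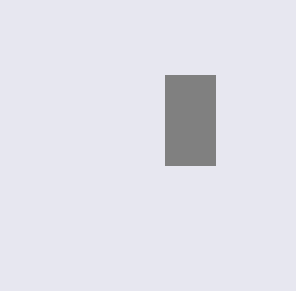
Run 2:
x0 = 165, y0 = 75, x1 = 215, y1 = 165, fill = 'gray'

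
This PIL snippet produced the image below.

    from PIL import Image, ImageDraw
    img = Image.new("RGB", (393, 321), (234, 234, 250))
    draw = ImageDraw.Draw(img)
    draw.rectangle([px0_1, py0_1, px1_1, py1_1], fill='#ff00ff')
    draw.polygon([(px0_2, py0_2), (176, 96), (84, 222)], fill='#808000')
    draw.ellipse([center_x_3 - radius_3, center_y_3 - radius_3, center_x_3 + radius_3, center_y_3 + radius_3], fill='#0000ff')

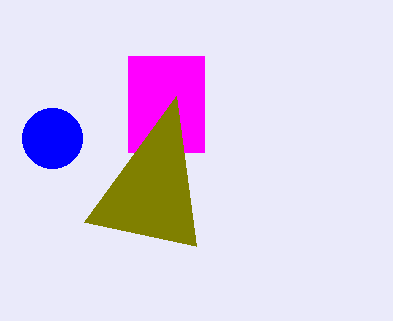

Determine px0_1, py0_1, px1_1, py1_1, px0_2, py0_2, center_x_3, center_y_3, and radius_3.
px0_1 = 128
py0_1 = 56
px1_1 = 204
py1_1 = 152
px0_2 = 196
py0_2 = 246
center_x_3 = 52
center_y_3 = 138
radius_3 = 30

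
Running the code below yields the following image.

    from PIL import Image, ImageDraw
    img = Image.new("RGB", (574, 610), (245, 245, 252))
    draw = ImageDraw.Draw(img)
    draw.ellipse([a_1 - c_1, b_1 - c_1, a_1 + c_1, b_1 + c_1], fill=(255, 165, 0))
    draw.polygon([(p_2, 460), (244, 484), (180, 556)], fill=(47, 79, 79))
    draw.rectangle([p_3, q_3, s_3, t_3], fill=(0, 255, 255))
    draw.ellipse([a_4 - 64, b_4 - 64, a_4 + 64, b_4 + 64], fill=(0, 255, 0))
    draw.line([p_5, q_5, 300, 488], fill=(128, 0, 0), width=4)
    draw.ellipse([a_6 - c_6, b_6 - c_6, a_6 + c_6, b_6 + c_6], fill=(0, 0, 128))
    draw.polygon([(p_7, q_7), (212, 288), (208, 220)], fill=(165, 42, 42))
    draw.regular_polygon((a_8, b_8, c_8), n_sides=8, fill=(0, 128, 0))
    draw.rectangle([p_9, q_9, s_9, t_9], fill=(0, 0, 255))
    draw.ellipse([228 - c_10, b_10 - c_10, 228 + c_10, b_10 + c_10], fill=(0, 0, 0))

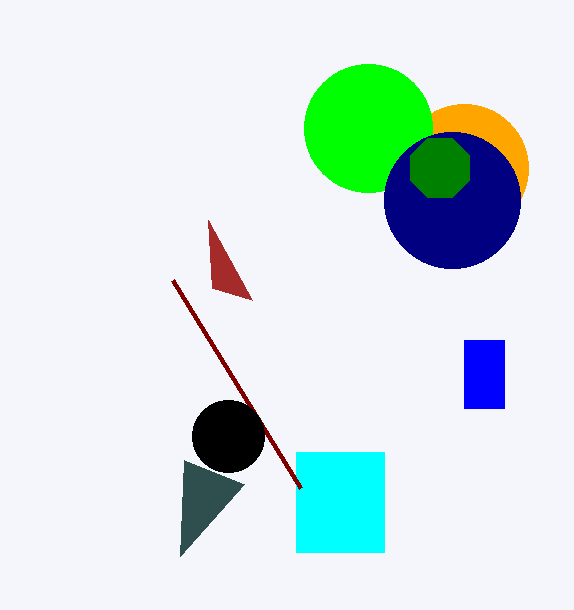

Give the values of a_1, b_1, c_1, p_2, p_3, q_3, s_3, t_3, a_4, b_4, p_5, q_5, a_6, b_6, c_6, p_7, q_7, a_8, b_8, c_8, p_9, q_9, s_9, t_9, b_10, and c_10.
a_1 = 464, b_1 = 168, c_1 = 64, p_2 = 184, p_3 = 296, q_3 = 452, s_3 = 384, t_3 = 552, a_4 = 368, b_4 = 128, p_5 = 172, q_5 = 280, a_6 = 452, b_6 = 200, c_6 = 68, p_7 = 252, q_7 = 300, a_8 = 440, b_8 = 168, c_8 = 32, p_9 = 464, q_9 = 340, s_9 = 504, t_9 = 408, b_10 = 436, c_10 = 36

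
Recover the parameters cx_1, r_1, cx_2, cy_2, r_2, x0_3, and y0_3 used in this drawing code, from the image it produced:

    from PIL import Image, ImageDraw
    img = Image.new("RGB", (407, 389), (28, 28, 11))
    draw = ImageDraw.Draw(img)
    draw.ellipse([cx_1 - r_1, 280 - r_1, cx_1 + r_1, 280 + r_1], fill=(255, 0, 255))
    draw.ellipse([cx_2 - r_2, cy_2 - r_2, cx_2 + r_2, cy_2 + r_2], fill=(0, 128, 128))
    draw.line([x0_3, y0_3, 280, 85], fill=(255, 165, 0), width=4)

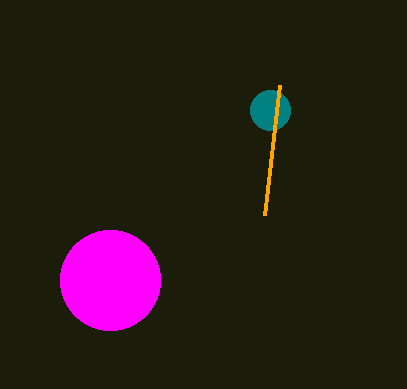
cx_1 = 110; r_1 = 50; cx_2 = 270; cy_2 = 110; r_2 = 20; x0_3 = 265; y0_3 = 215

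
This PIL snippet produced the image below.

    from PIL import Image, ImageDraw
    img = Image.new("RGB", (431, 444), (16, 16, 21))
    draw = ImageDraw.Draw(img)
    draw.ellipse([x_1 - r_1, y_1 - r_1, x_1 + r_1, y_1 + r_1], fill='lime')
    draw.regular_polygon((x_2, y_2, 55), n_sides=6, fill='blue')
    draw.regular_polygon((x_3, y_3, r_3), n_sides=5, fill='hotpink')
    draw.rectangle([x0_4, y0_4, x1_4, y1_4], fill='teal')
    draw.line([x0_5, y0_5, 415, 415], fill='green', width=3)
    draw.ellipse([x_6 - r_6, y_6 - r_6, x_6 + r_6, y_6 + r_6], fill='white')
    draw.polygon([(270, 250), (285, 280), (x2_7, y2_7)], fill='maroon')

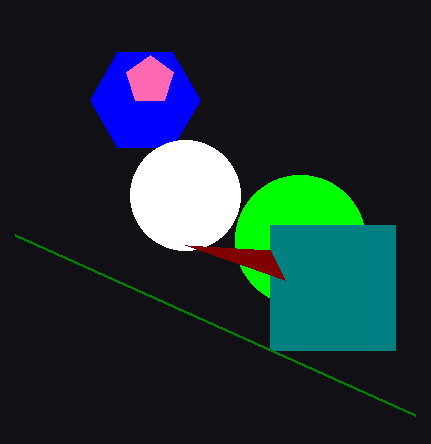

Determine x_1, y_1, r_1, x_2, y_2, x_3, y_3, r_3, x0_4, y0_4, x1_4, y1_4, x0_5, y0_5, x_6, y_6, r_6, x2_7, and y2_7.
x_1 = 300
y_1 = 240
r_1 = 65
x_2 = 145
y_2 = 100
x_3 = 150
y_3 = 80
r_3 = 25
x0_4 = 270
y0_4 = 225
x1_4 = 395
y1_4 = 350
x0_5 = 15
y0_5 = 235
x_6 = 185
y_6 = 195
r_6 = 55
x2_7 = 185
y2_7 = 245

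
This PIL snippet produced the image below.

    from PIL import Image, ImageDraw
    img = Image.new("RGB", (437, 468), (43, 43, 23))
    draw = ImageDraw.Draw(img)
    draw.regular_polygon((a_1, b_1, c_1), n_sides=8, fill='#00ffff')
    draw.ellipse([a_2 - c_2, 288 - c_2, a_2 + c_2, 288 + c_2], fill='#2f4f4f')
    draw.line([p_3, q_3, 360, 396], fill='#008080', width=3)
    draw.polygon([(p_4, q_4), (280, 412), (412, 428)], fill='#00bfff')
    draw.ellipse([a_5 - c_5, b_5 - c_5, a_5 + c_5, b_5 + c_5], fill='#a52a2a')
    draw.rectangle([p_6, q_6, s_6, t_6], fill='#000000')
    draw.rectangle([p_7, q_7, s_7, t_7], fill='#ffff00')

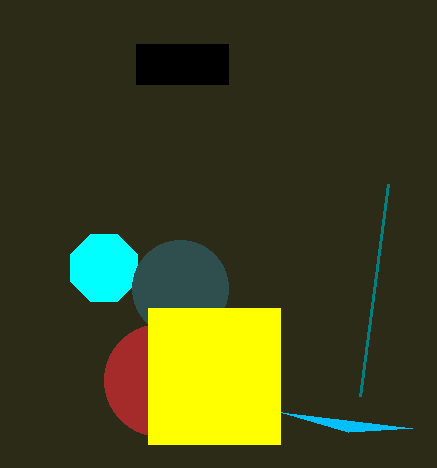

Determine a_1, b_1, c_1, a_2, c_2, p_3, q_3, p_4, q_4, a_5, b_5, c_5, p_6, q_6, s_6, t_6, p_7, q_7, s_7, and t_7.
a_1 = 104, b_1 = 268, c_1 = 36, a_2 = 180, c_2 = 48, p_3 = 388, q_3 = 184, p_4 = 348, q_4 = 432, a_5 = 160, b_5 = 380, c_5 = 56, p_6 = 136, q_6 = 44, s_6 = 228, t_6 = 84, p_7 = 148, q_7 = 308, s_7 = 280, t_7 = 444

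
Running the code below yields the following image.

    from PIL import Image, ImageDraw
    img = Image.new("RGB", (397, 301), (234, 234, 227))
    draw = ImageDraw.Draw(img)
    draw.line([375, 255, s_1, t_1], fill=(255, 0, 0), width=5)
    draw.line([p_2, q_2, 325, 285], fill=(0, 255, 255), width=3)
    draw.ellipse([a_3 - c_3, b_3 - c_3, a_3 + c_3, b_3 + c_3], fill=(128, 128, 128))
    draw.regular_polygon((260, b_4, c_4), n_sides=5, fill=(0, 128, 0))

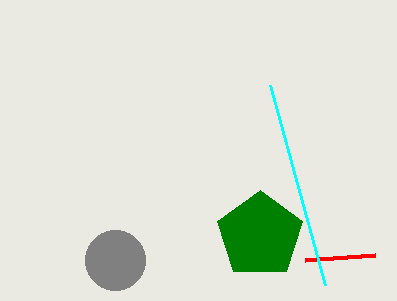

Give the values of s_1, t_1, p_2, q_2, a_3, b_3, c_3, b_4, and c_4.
s_1 = 305
t_1 = 260
p_2 = 270
q_2 = 85
a_3 = 115
b_3 = 260
c_3 = 30
b_4 = 235
c_4 = 45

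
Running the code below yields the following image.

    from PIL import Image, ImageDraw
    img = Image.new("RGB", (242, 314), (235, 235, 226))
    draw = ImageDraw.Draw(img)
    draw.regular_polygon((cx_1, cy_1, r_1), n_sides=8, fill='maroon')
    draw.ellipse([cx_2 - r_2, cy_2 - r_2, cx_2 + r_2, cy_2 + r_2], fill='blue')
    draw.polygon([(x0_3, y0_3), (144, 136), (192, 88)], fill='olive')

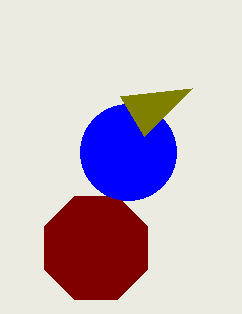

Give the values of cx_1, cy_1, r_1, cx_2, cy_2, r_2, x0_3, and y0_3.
cx_1 = 96, cy_1 = 248, r_1 = 56, cx_2 = 128, cy_2 = 152, r_2 = 48, x0_3 = 120, y0_3 = 96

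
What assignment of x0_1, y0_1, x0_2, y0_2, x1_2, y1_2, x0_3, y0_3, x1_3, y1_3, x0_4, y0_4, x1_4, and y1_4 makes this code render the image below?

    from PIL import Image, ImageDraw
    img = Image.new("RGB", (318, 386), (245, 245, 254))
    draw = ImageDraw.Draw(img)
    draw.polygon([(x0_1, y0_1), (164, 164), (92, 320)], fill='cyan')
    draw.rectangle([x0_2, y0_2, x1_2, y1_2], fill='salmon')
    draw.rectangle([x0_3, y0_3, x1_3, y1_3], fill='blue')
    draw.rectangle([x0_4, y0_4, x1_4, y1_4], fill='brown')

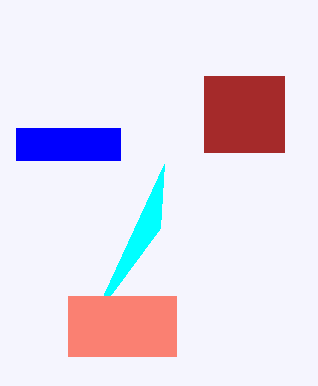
x0_1 = 160; y0_1 = 228; x0_2 = 68; y0_2 = 296; x1_2 = 176; y1_2 = 356; x0_3 = 16; y0_3 = 128; x1_3 = 120; y1_3 = 160; x0_4 = 204; y0_4 = 76; x1_4 = 284; y1_4 = 152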